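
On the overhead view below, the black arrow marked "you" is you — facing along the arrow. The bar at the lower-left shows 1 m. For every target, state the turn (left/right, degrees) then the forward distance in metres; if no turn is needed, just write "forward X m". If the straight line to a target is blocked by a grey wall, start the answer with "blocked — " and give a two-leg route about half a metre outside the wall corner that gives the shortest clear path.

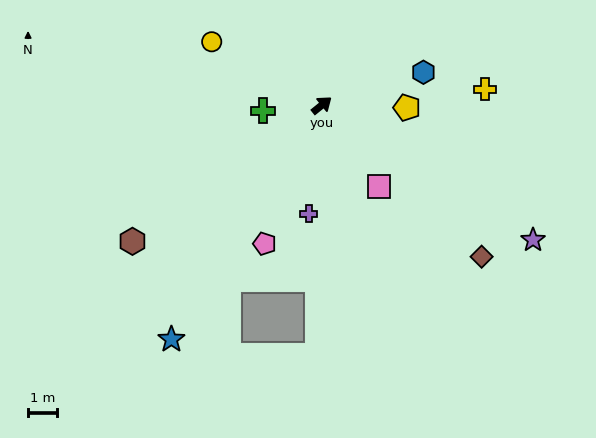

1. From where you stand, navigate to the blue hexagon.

turn right 21°, forward 3.7 m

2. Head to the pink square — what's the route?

turn right 94°, forward 3.4 m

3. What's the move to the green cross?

turn left 146°, forward 2.0 m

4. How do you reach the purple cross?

turn right 136°, forward 3.7 m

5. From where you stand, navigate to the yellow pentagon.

turn right 41°, forward 2.9 m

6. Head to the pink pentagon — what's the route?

turn right 151°, forward 5.1 m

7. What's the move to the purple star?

turn right 71°, forward 8.6 m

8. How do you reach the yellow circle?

turn left 111°, forward 4.4 m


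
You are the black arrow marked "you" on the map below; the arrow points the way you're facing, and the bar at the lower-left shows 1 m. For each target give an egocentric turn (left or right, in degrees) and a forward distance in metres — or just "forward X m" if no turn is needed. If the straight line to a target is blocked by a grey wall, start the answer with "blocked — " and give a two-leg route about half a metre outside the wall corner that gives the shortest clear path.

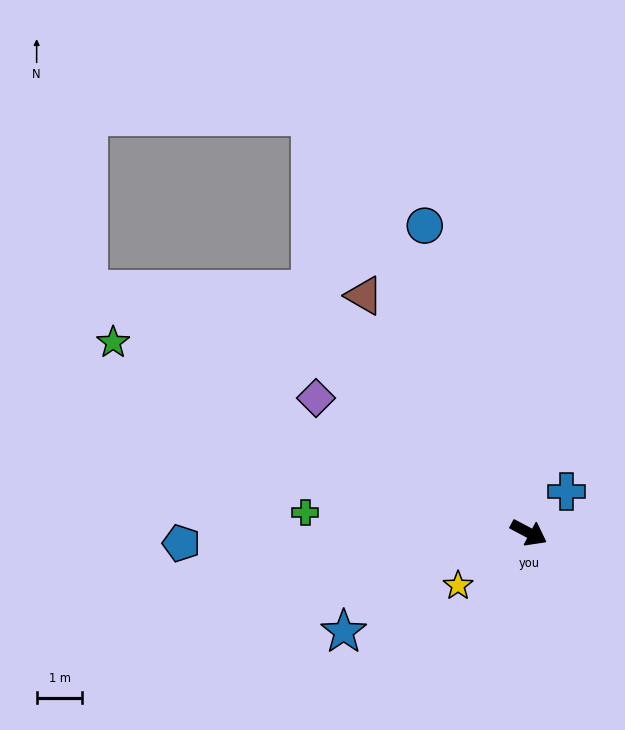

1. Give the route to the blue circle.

turn left 137°, forward 7.1 m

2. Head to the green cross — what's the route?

turn right 157°, forward 4.9 m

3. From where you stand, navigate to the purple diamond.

turn left 176°, forward 5.5 m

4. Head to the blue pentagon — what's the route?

turn right 150°, forward 7.6 m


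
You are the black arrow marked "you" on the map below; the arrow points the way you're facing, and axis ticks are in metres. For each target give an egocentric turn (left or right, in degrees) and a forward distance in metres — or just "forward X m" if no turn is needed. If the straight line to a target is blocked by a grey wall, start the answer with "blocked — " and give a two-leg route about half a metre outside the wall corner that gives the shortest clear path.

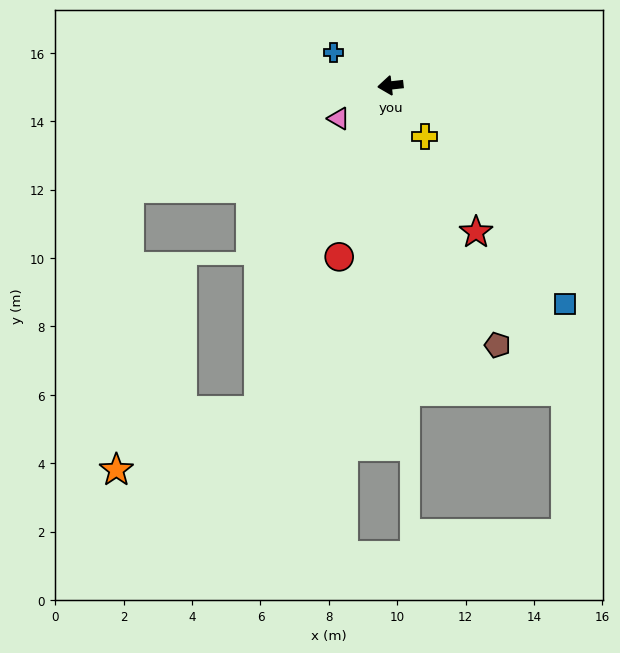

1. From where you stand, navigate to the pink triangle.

turn left 26°, forward 1.8 m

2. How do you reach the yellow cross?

turn left 118°, forward 1.8 m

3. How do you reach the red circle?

turn left 67°, forward 5.2 m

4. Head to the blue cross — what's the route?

turn right 36°, forward 1.9 m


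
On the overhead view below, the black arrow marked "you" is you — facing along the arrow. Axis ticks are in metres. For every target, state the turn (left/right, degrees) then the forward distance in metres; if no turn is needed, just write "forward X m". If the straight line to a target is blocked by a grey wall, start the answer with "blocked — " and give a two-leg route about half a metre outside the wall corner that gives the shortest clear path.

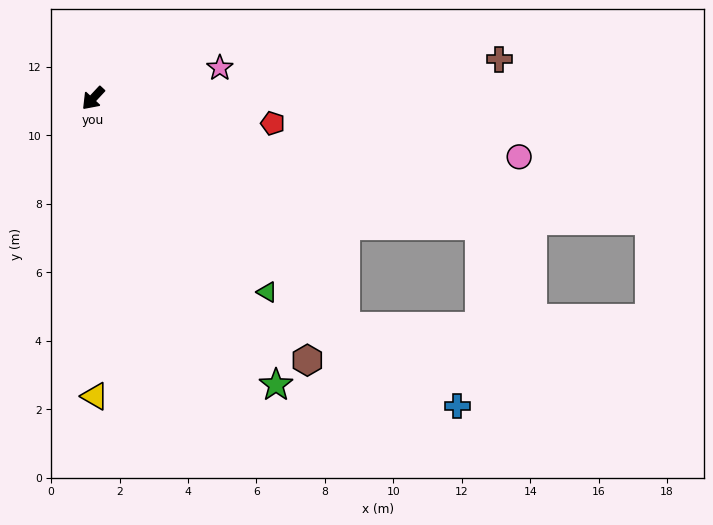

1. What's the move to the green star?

turn left 75°, forward 9.9 m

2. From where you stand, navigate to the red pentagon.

turn left 125°, forward 5.3 m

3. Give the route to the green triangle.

turn left 85°, forward 7.6 m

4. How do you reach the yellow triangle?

turn left 43°, forward 8.7 m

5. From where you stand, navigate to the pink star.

turn left 146°, forward 3.8 m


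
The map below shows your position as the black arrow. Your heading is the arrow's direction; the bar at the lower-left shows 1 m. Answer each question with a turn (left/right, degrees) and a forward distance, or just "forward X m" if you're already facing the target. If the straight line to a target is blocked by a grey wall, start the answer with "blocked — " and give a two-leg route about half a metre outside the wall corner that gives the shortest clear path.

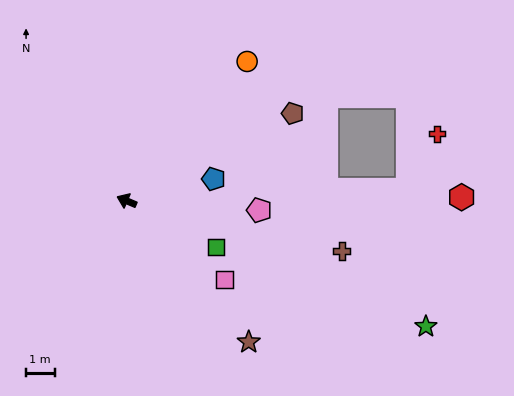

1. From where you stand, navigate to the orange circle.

turn right 108°, forward 6.5 m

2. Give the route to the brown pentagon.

turn right 129°, forward 6.6 m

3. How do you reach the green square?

turn left 176°, forward 3.5 m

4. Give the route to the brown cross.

turn right 170°, forward 7.8 m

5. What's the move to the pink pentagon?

turn right 161°, forward 4.7 m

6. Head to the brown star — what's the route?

turn left 154°, forward 6.6 m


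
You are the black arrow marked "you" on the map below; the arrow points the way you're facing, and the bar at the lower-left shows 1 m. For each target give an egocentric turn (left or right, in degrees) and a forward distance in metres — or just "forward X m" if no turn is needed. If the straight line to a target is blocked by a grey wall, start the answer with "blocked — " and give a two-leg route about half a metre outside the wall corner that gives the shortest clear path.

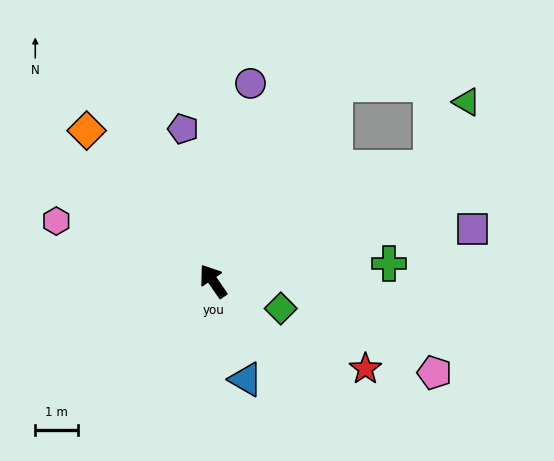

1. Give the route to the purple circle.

turn right 45°, forward 4.7 m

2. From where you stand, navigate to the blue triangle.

turn left 164°, forward 2.4 m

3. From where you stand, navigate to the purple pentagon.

turn right 24°, forward 3.6 m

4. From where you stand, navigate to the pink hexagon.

turn left 34°, forward 3.9 m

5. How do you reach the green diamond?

turn right 147°, forward 1.7 m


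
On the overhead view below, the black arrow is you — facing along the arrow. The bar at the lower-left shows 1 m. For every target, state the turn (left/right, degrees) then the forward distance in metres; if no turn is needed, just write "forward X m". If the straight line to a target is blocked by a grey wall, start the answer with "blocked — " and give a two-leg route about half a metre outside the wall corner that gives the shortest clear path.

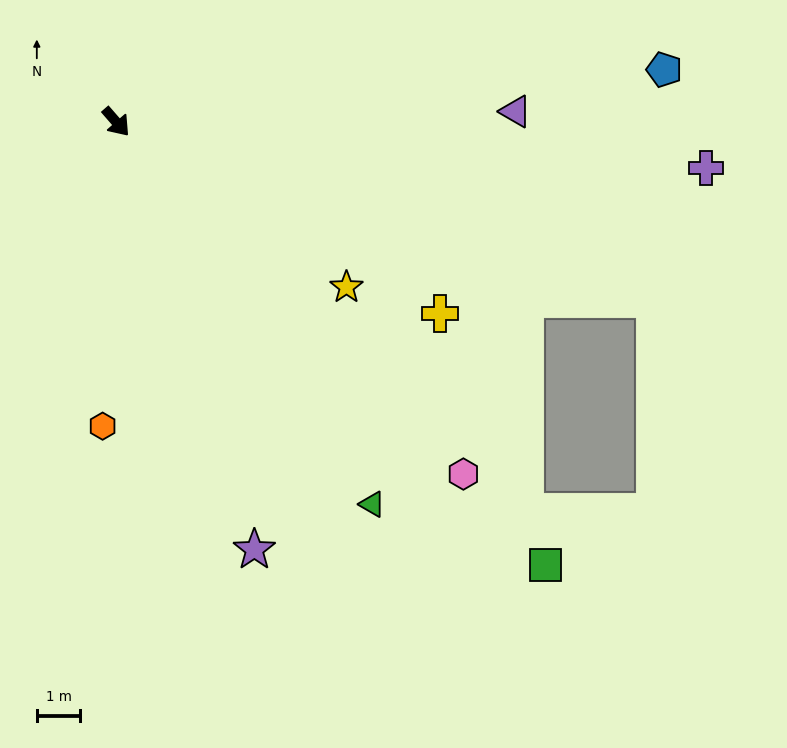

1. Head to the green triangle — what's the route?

turn right 7°, forward 10.6 m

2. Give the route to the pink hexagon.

turn left 4°, forward 11.4 m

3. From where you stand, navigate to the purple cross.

turn left 44°, forward 13.7 m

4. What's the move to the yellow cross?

turn left 18°, forward 8.7 m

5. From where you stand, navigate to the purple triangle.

turn left 50°, forward 9.2 m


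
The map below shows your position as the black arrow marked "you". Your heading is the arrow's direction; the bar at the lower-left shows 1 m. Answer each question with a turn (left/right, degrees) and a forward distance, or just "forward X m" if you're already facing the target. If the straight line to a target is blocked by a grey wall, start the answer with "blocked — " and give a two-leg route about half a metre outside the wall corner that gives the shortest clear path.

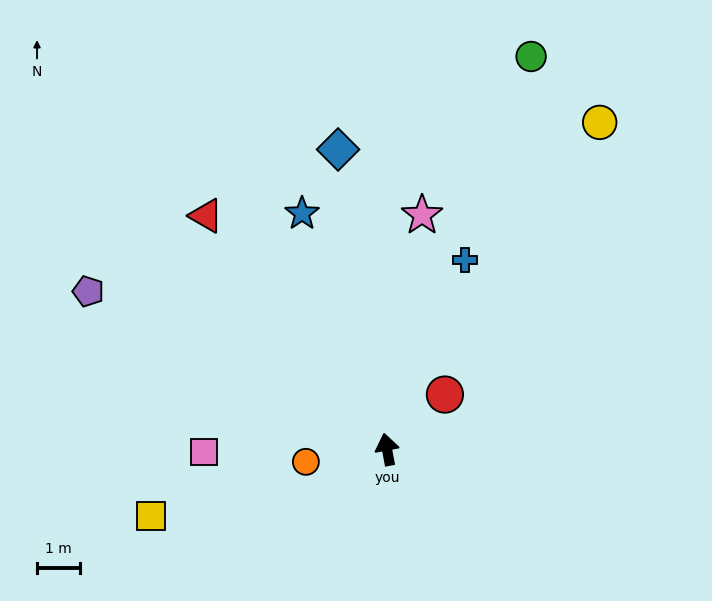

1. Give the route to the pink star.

turn right 19°, forward 5.5 m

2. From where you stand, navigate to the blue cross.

turn right 33°, forward 4.8 m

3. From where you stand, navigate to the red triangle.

turn left 27°, forward 6.8 m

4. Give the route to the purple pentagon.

turn left 52°, forward 7.8 m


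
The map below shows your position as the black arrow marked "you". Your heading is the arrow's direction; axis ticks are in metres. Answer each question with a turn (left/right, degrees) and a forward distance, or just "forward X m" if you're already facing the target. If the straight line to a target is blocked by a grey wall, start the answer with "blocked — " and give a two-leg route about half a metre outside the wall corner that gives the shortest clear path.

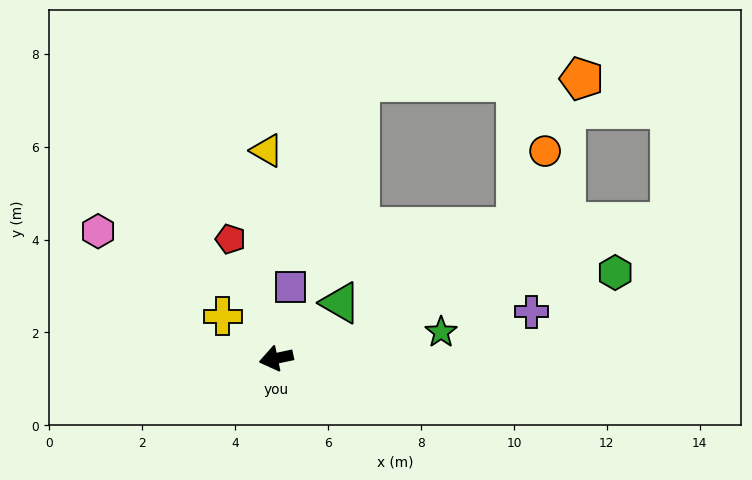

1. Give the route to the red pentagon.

turn right 81°, forward 2.8 m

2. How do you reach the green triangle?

turn right 151°, forward 1.8 m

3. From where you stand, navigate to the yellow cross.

turn right 50°, forward 1.5 m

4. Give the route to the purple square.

turn right 113°, forward 1.6 m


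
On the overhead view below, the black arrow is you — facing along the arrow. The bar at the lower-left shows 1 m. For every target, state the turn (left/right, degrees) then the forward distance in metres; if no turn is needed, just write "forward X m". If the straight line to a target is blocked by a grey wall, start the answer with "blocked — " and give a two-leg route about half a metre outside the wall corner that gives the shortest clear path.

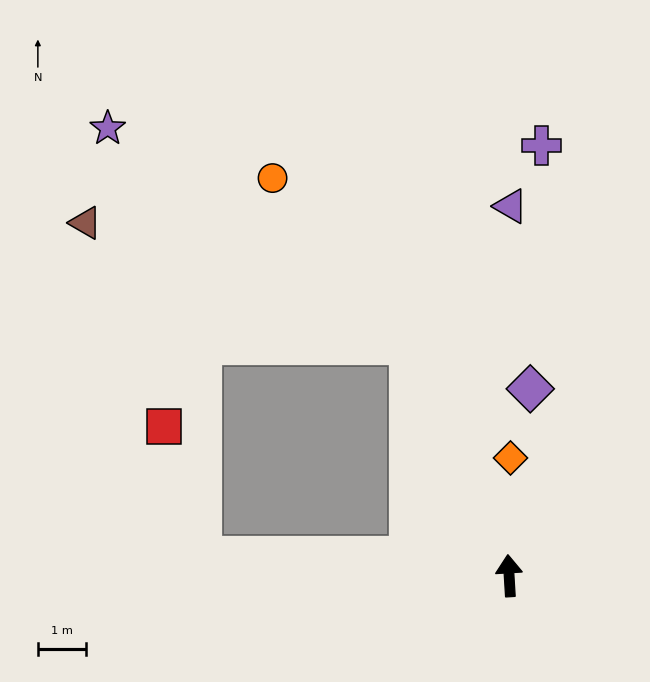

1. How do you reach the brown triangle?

blocked — turn left 20°, forward 5.2 m, then turn left 46°, forward 7.2 m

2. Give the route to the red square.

blocked — turn left 83°, forward 6.4 m, then turn right 71°, forward 2.8 m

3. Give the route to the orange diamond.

turn right 4°, forward 2.5 m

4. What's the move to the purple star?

blocked — turn left 20°, forward 5.2 m, then turn left 31°, forward 7.7 m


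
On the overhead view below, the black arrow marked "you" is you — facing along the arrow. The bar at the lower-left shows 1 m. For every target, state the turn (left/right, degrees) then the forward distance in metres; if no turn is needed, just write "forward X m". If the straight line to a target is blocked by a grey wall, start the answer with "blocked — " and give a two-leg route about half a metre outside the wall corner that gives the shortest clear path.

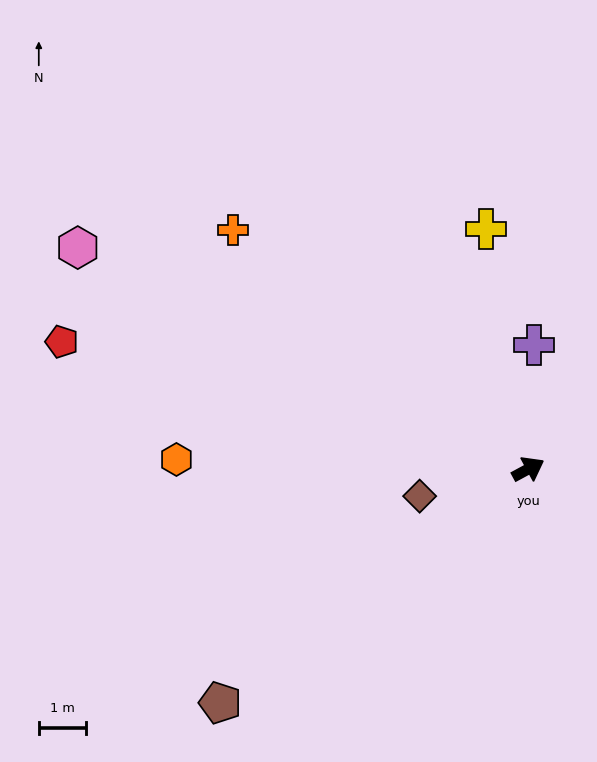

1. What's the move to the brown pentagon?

turn right 171°, forward 8.1 m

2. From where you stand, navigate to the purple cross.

turn left 59°, forward 2.6 m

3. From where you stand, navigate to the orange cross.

turn left 113°, forward 8.0 m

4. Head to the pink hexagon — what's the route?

turn left 125°, forward 10.6 m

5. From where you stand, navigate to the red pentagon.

turn left 136°, forward 10.2 m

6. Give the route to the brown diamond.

turn left 166°, forward 2.4 m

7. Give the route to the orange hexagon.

turn left 150°, forward 7.4 m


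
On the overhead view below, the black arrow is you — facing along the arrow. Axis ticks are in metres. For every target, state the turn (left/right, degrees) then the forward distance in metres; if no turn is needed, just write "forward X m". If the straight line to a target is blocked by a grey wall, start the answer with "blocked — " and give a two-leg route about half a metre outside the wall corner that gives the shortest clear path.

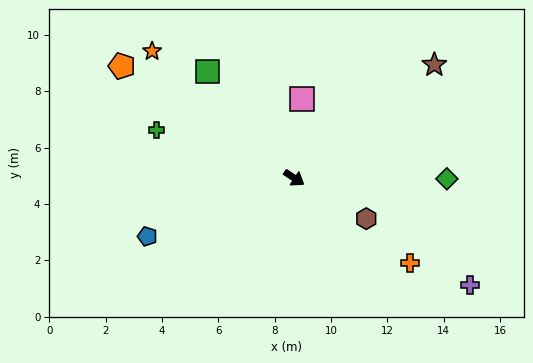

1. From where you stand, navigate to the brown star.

turn left 72°, forward 6.4 m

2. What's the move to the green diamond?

turn left 33°, forward 5.4 m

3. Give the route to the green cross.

turn right 166°, forward 5.2 m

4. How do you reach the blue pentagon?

turn right 125°, forward 5.6 m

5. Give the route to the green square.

turn left 163°, forward 4.9 m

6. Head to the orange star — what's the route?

turn left 172°, forward 6.8 m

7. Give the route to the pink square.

turn left 118°, forward 2.8 m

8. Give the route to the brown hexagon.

turn left 4°, forward 2.9 m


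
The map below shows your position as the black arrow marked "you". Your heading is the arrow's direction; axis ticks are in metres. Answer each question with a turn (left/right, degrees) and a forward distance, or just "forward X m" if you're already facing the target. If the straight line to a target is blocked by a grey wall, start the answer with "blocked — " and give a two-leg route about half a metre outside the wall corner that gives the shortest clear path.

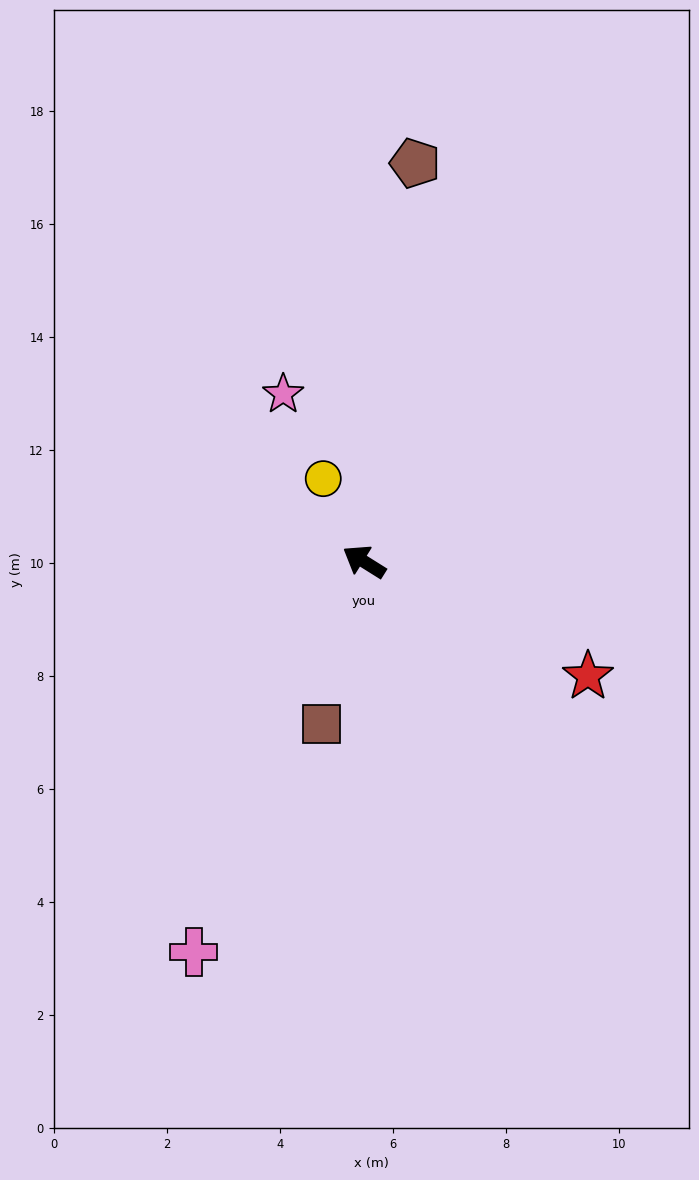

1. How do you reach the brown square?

turn left 107°, forward 3.0 m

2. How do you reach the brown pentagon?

turn right 65°, forward 7.1 m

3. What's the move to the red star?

turn right 175°, forward 4.5 m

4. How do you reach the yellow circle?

turn right 32°, forward 1.6 m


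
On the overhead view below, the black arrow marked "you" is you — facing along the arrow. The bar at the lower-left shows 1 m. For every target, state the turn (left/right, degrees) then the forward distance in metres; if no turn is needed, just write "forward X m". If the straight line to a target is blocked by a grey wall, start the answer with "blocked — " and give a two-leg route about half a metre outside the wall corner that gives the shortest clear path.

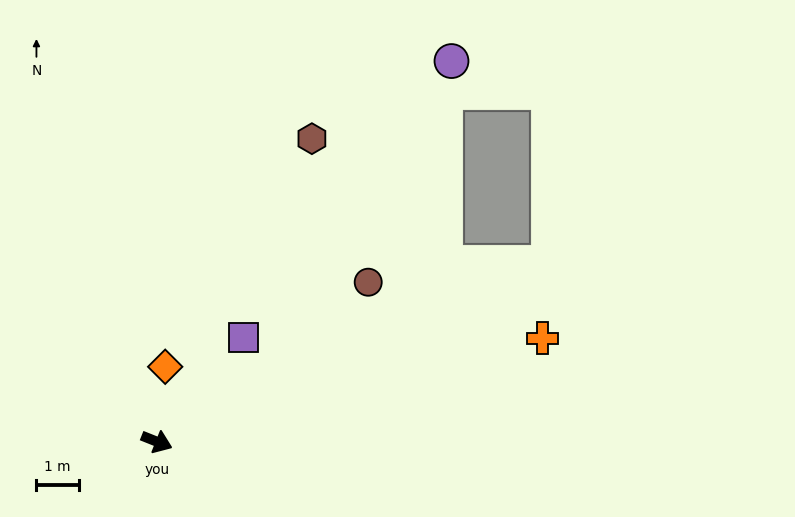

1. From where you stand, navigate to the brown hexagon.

turn left 85°, forward 8.0 m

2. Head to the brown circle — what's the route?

turn left 59°, forward 6.2 m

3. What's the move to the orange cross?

turn left 37°, forward 9.4 m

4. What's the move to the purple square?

turn left 72°, forward 3.2 m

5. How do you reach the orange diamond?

turn left 105°, forward 1.8 m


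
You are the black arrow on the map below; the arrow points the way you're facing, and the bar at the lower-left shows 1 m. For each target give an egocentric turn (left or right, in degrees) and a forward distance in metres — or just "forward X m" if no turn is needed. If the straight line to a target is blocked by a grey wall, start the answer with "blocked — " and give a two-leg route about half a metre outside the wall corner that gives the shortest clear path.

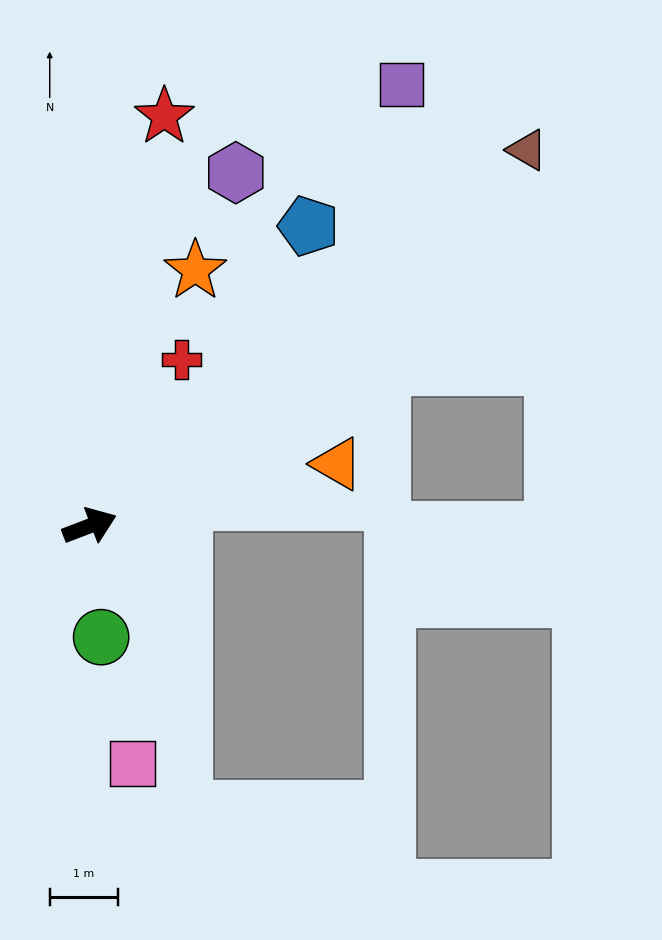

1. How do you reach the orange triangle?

turn right 7°, forward 3.7 m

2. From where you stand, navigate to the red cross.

turn left 40°, forward 2.8 m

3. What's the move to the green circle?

turn right 105°, forward 1.6 m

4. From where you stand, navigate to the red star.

turn left 59°, forward 6.1 m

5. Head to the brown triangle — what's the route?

turn left 20°, forward 8.5 m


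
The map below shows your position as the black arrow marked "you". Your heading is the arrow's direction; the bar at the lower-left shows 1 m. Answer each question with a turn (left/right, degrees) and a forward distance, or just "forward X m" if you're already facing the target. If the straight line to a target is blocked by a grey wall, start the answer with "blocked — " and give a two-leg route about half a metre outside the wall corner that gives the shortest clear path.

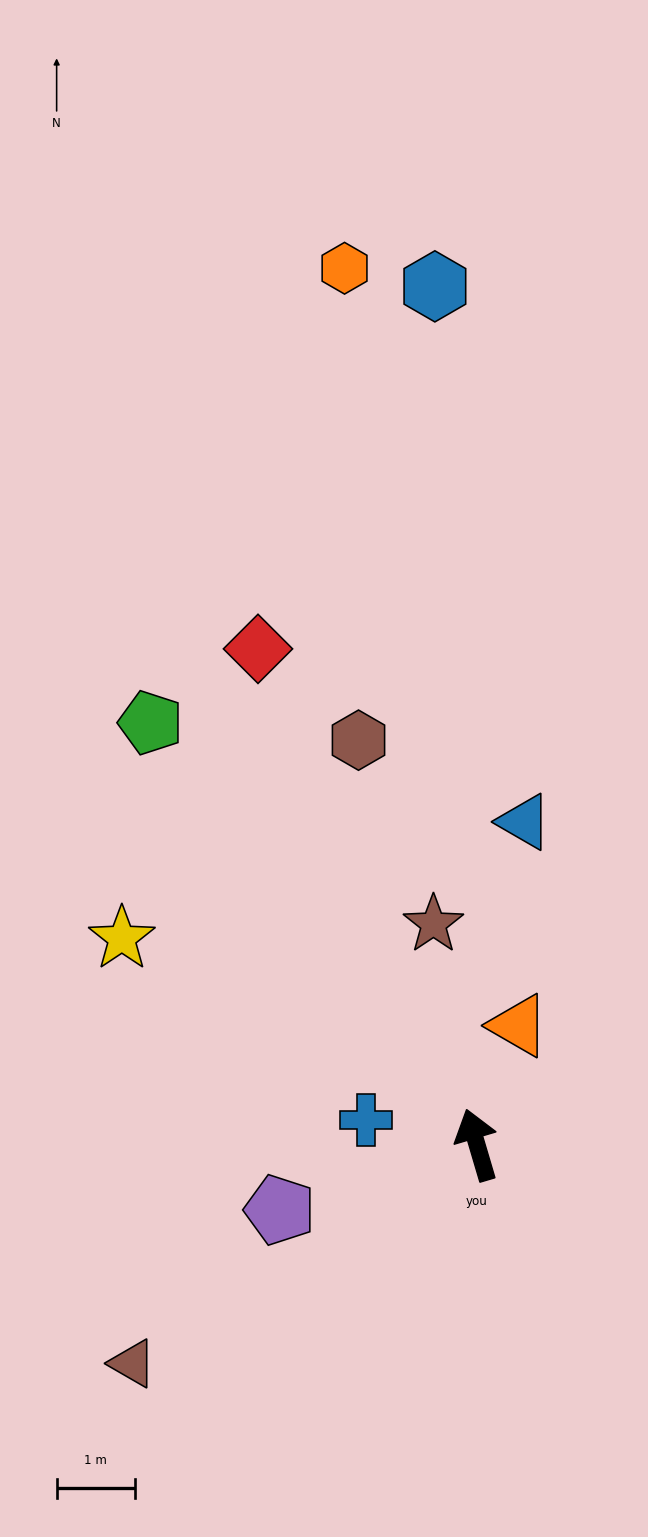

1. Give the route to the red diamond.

turn left 7°, forward 6.9 m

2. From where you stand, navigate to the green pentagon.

turn left 21°, forward 6.8 m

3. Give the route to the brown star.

turn right 5°, forward 2.9 m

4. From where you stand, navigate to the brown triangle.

turn left 106°, forward 5.2 m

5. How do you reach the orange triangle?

turn right 36°, forward 1.6 m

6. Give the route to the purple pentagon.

turn left 92°, forward 2.6 m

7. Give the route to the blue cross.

turn left 61°, forward 1.4 m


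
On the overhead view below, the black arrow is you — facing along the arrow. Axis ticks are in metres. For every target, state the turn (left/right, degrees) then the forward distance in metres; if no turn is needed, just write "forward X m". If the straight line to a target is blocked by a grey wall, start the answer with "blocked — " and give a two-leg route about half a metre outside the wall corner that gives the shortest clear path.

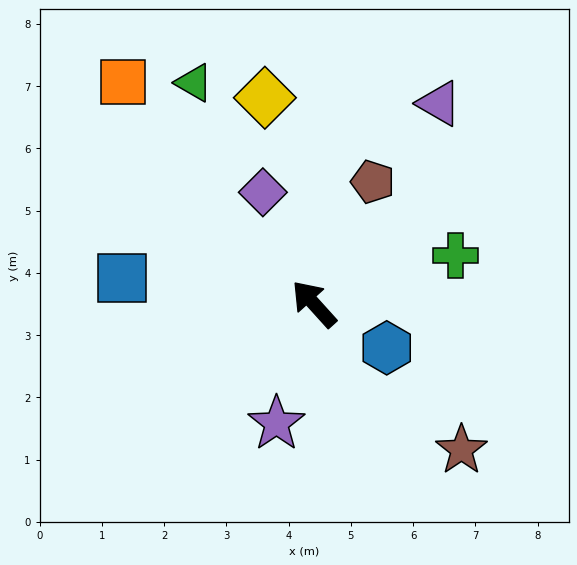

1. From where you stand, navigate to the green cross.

turn right 113°, forward 2.4 m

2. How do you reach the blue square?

turn left 40°, forward 3.1 m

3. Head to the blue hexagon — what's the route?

turn right 163°, forward 1.4 m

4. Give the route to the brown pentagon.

turn right 68°, forward 2.2 m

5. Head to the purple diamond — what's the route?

turn right 17°, forward 2.0 m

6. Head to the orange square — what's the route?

forward 4.7 m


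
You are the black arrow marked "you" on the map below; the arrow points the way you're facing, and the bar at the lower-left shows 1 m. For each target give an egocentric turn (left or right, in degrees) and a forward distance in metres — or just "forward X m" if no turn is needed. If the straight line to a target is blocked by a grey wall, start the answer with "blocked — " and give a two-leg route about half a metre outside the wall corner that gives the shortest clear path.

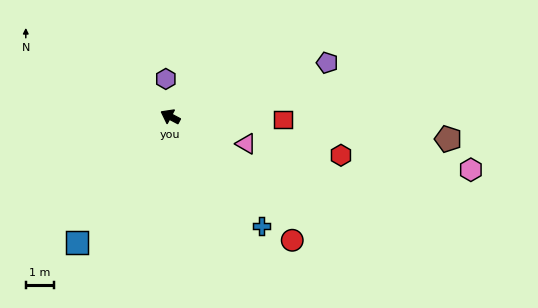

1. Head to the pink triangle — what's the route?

turn right 172°, forward 2.9 m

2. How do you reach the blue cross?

turn left 158°, forward 5.1 m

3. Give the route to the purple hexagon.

turn right 55°, forward 1.3 m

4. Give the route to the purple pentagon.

turn right 133°, forward 5.9 m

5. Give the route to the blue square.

turn left 81°, forward 5.6 m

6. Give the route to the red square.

turn right 154°, forward 4.0 m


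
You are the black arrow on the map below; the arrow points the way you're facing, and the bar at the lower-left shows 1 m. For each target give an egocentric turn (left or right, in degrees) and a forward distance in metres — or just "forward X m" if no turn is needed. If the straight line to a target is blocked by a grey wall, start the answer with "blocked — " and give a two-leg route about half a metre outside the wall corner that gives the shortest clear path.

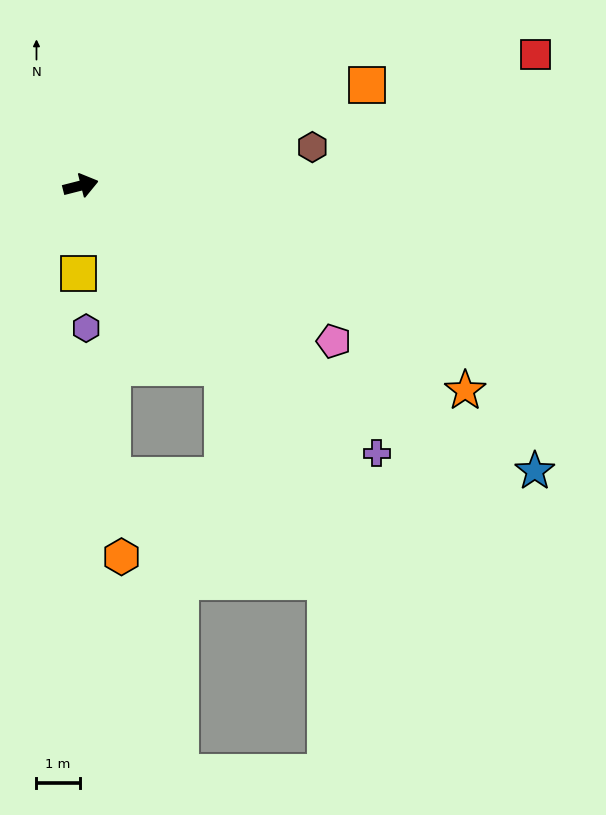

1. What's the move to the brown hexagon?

turn right 5°, forward 5.4 m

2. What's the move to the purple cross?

turn right 56°, forward 9.2 m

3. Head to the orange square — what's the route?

turn left 5°, forward 7.0 m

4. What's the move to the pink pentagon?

turn right 46°, forward 6.8 m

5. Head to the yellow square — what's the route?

turn right 106°, forward 2.0 m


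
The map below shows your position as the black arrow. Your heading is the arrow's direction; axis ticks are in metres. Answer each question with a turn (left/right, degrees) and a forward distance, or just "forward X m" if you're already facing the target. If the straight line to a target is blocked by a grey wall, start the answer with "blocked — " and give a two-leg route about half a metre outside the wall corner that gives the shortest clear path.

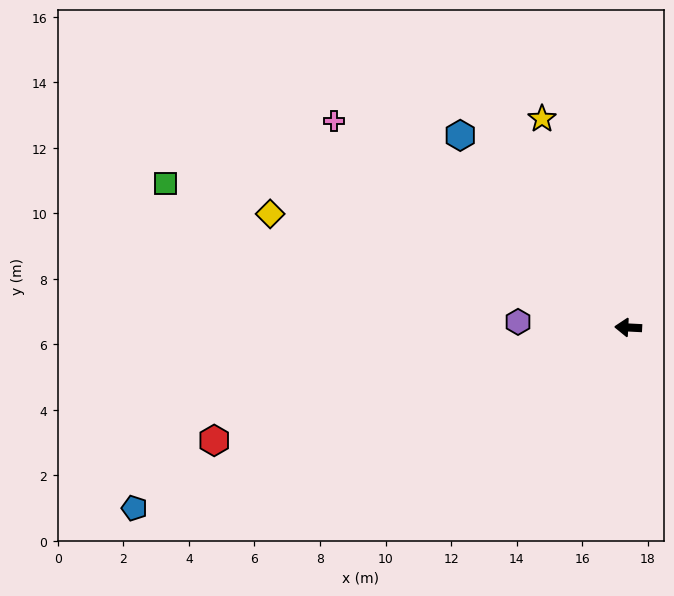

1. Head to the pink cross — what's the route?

turn right 32°, forward 11.0 m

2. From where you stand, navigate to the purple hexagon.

forward 3.4 m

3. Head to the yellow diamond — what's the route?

turn right 15°, forward 11.5 m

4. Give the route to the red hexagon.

turn left 18°, forward 13.1 m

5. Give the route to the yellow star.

turn right 65°, forward 6.9 m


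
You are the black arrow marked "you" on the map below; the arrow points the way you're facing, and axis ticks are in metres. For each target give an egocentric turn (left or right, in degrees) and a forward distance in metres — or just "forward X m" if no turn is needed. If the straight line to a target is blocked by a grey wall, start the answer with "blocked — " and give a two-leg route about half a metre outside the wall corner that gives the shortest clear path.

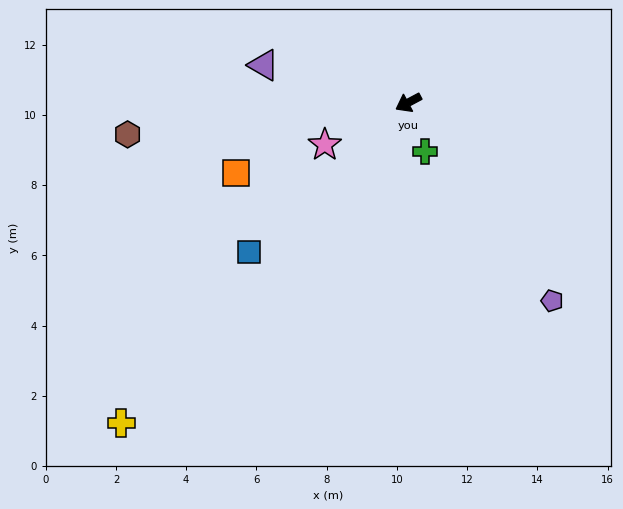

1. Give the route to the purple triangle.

turn right 43°, forward 4.3 m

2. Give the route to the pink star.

forward 2.7 m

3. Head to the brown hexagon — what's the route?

turn right 22°, forward 8.0 m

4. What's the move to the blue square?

turn left 15°, forward 6.2 m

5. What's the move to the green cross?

turn left 81°, forward 1.5 m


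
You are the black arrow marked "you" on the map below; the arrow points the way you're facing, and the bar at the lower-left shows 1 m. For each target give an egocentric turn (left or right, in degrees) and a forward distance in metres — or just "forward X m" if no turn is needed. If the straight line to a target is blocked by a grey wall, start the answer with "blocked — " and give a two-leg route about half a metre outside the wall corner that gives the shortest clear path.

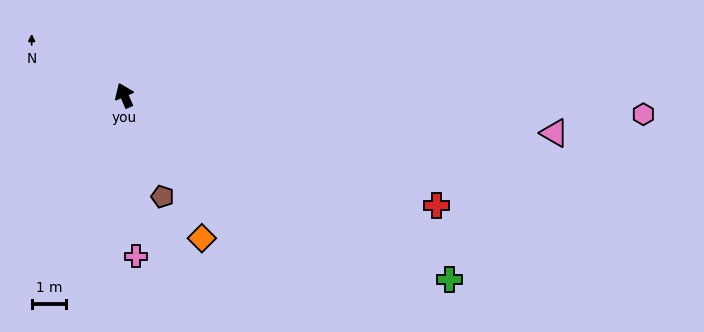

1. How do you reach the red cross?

turn right 133°, forward 9.6 m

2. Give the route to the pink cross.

turn left 161°, forward 4.7 m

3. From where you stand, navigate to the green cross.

turn right 143°, forward 10.8 m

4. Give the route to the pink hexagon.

turn right 115°, forward 15.0 m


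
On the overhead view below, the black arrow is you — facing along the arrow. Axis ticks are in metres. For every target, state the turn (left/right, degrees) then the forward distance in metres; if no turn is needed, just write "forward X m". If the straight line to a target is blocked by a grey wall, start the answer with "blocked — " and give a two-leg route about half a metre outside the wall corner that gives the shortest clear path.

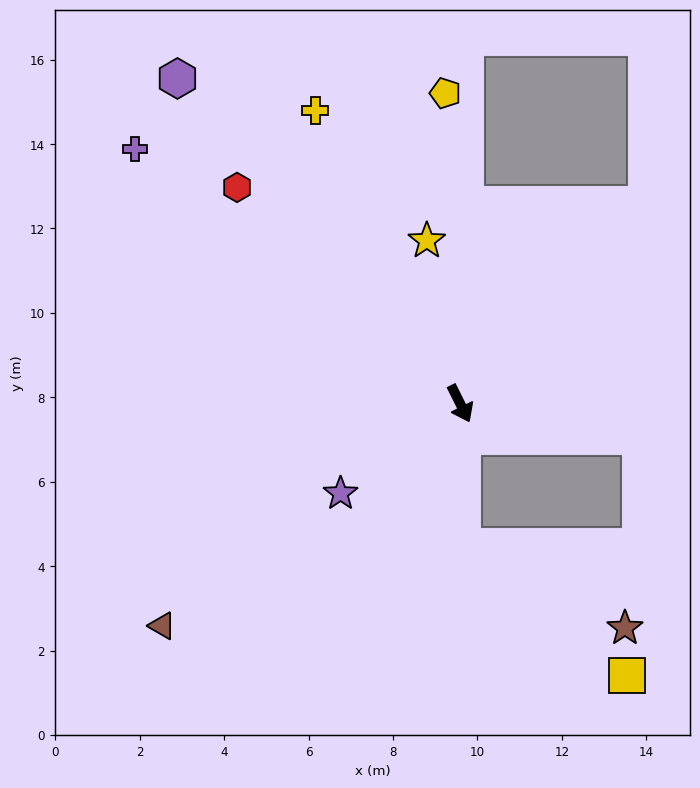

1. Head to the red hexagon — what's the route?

turn right 161°, forward 7.4 m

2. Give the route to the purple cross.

turn right 155°, forward 9.8 m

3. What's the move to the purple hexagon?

turn right 165°, forward 10.2 m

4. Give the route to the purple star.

turn right 80°, forward 3.5 m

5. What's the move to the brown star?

blocked — turn right 25°, forward 3.4 m, then turn left 62°, forward 4.3 m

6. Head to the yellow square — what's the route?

blocked — turn right 25°, forward 3.4 m, then turn left 50°, forward 4.9 m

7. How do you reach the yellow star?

turn left 165°, forward 3.9 m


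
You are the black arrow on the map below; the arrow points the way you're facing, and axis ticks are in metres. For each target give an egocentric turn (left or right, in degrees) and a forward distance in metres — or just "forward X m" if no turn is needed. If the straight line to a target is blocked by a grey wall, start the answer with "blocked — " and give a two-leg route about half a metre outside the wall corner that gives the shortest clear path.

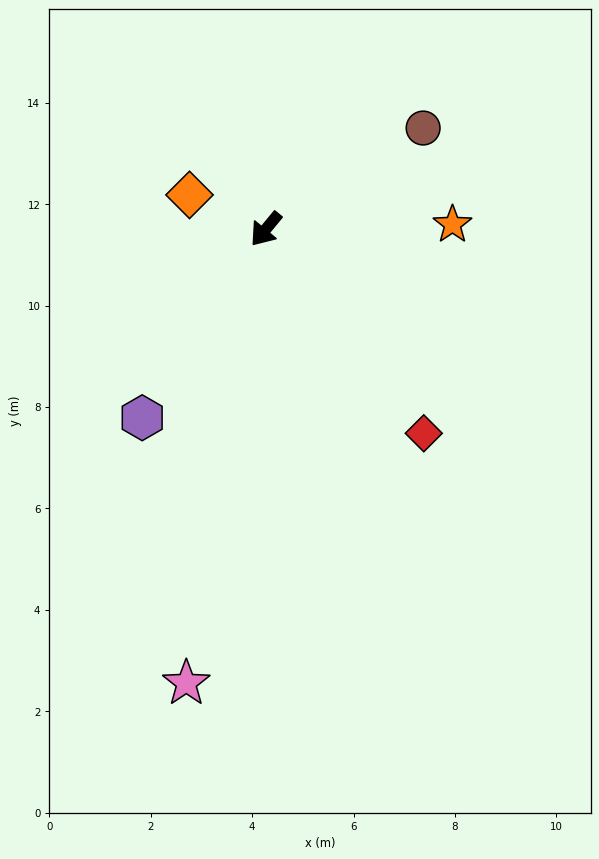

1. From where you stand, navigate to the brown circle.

turn left 162°, forward 3.7 m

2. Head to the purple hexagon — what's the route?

turn left 6°, forward 4.4 m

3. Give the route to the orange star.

turn left 131°, forward 3.7 m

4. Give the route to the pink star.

turn left 30°, forward 9.1 m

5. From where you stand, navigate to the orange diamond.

turn right 75°, forward 1.7 m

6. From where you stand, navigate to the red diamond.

turn left 77°, forward 5.1 m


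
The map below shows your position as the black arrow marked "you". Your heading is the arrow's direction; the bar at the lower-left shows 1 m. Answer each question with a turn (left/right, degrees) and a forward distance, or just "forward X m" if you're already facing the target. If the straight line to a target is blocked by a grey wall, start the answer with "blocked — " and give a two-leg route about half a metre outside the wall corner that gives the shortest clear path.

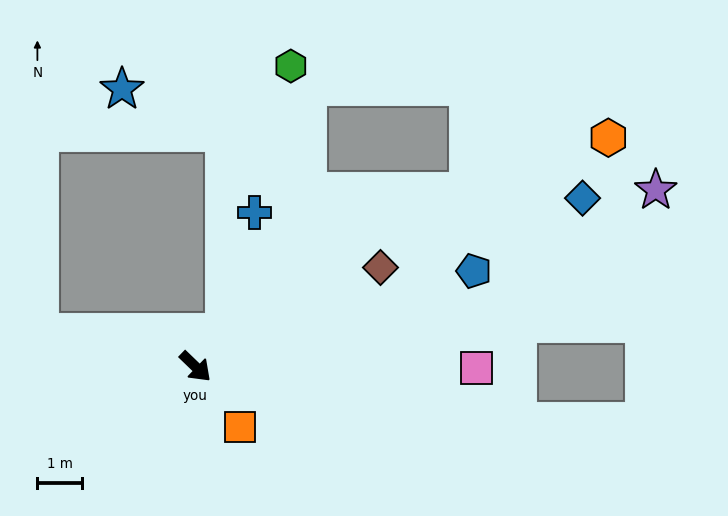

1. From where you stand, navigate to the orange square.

turn right 9°, forward 1.7 m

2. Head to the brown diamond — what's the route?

turn left 72°, forward 4.7 m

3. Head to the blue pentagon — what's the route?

turn left 63°, forward 6.6 m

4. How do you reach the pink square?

turn left 44°, forward 6.3 m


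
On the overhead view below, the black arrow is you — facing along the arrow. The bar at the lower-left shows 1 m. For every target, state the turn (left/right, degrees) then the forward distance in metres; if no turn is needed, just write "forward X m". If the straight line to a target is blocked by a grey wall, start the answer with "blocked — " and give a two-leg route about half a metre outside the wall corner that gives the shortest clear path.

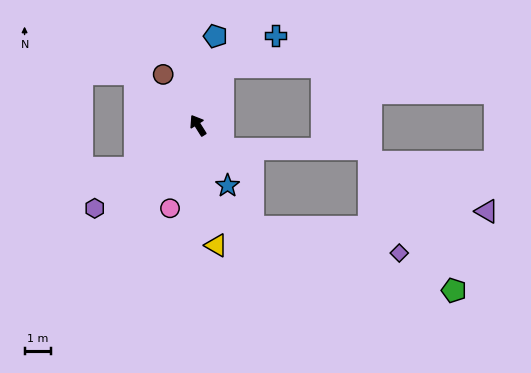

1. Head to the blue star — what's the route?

turn left 174°, forward 2.6 m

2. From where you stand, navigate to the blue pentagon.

turn right 43°, forward 3.5 m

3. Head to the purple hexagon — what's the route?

turn left 97°, forward 5.1 m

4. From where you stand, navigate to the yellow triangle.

turn left 157°, forward 4.7 m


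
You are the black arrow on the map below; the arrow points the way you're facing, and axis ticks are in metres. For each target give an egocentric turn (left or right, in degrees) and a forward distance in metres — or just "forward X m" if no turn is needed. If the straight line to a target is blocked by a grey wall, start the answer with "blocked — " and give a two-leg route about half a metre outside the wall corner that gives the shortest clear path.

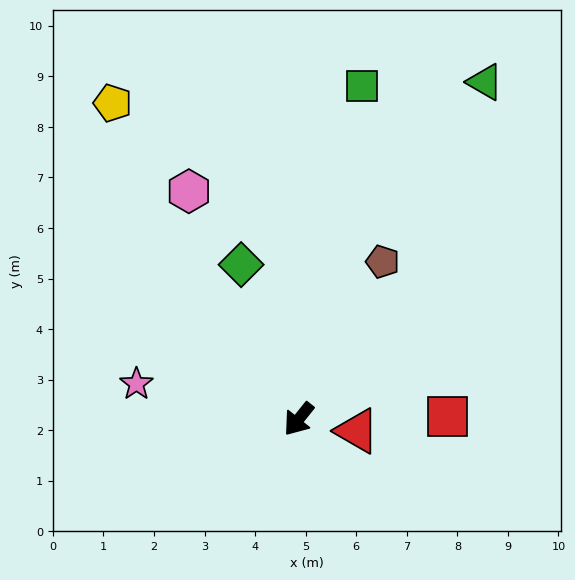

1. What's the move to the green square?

turn right 152°, forward 6.7 m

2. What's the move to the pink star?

turn right 64°, forward 3.3 m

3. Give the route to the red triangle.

turn left 117°, forward 1.2 m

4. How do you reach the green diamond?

turn right 121°, forward 3.3 m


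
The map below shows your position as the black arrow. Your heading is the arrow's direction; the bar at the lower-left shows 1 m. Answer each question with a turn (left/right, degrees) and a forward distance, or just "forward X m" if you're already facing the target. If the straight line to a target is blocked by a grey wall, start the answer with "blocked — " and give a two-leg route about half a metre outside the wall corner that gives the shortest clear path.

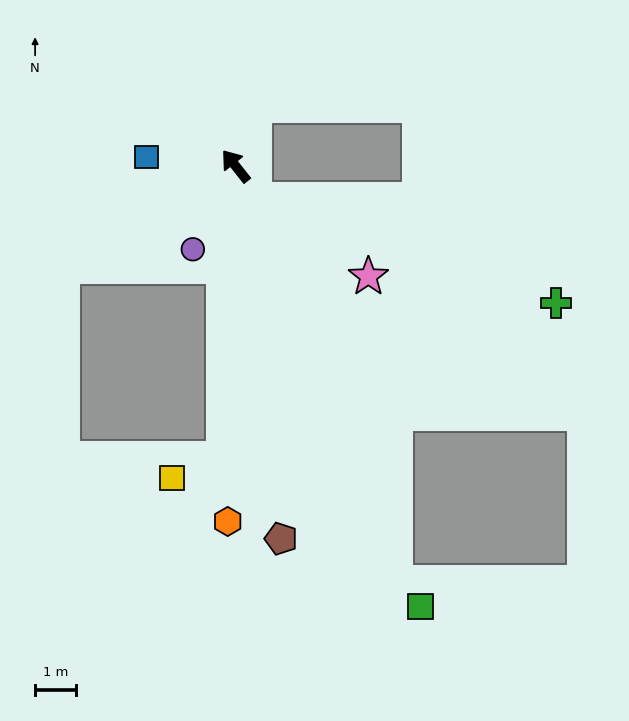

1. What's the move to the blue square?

turn left 46°, forward 2.2 m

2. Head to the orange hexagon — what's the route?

turn left 140°, forward 8.7 m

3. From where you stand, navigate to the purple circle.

turn left 114°, forward 2.3 m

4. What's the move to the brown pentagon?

turn left 149°, forward 9.1 m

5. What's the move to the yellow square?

blocked — turn left 139°, forward 7.1 m, then turn right 67°, forward 1.3 m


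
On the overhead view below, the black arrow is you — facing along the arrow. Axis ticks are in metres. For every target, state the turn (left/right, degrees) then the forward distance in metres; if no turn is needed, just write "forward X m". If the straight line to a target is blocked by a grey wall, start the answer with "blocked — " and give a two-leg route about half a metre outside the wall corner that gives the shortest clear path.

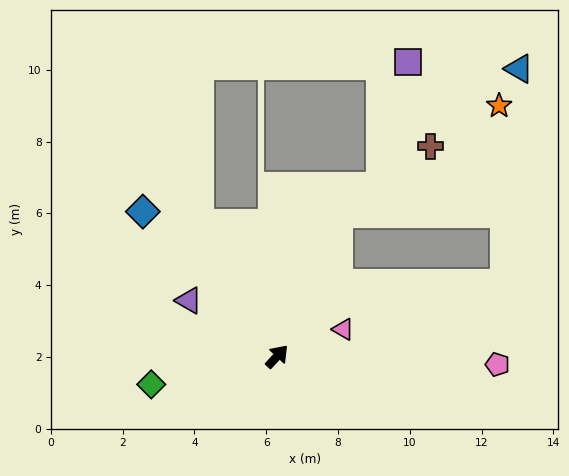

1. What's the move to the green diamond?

turn left 145°, forward 3.6 m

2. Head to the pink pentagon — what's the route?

turn right 49°, forward 6.1 m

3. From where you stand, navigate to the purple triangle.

turn left 100°, forward 2.9 m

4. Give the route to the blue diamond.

turn left 86°, forward 5.5 m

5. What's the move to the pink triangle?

turn right 25°, forward 2.0 m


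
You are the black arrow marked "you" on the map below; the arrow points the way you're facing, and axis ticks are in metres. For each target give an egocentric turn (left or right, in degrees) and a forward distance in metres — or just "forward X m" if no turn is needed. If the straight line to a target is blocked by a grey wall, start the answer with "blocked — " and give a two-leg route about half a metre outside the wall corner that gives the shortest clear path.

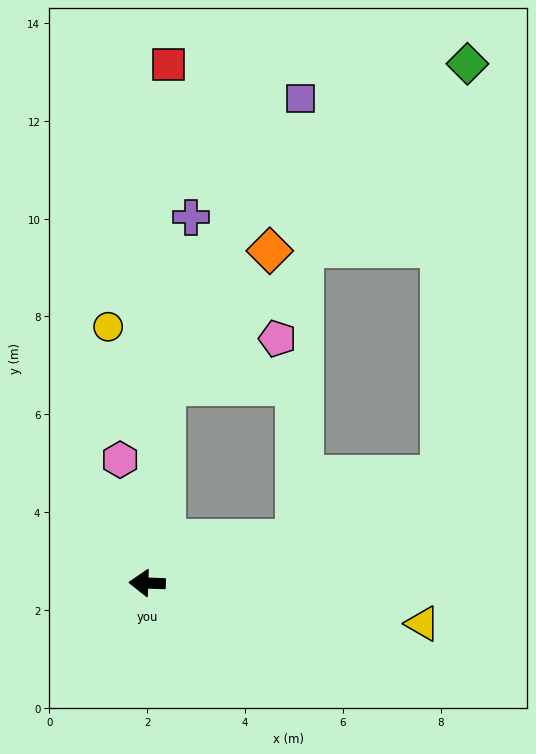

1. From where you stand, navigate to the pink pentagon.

blocked — turn right 93°, forward 4.1 m, then turn right 63°, forward 2.5 m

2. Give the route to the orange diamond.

blocked — turn right 93°, forward 4.1 m, then turn right 33°, forward 3.5 m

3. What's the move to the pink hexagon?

turn right 76°, forward 2.6 m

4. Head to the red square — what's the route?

turn right 90°, forward 10.6 m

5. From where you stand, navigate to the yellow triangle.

turn left 174°, forward 5.7 m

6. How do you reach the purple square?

blocked — turn right 93°, forward 4.1 m, then turn right 20°, forward 6.5 m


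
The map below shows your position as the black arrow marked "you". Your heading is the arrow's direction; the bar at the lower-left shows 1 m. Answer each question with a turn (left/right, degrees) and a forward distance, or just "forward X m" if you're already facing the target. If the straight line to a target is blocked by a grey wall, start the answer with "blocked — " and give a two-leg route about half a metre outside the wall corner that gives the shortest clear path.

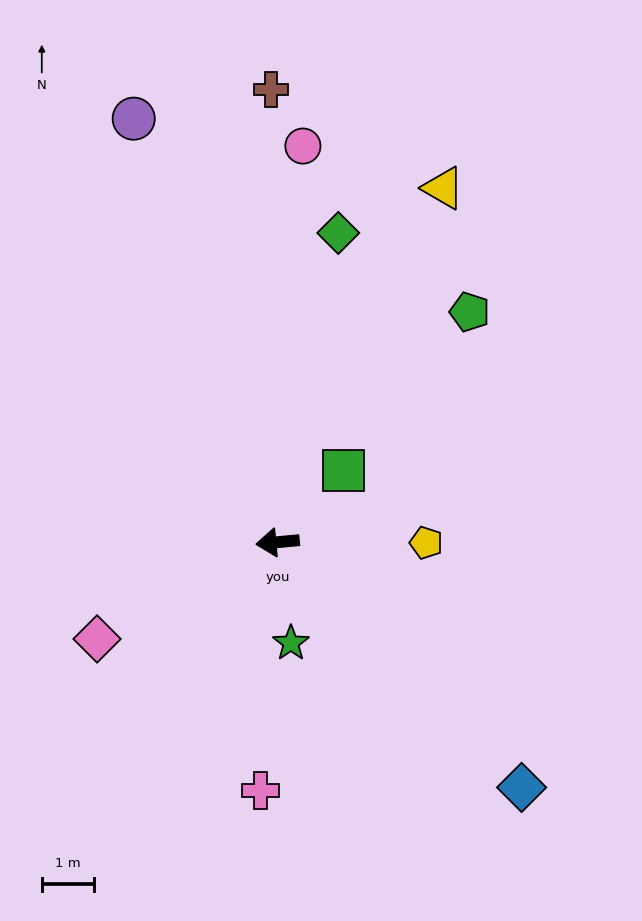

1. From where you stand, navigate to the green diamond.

turn right 107°, forward 6.1 m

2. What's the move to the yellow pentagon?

turn left 174°, forward 2.9 m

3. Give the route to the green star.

turn left 92°, forward 2.0 m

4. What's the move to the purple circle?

turn right 77°, forward 8.6 m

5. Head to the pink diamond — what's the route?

turn left 23°, forward 3.9 m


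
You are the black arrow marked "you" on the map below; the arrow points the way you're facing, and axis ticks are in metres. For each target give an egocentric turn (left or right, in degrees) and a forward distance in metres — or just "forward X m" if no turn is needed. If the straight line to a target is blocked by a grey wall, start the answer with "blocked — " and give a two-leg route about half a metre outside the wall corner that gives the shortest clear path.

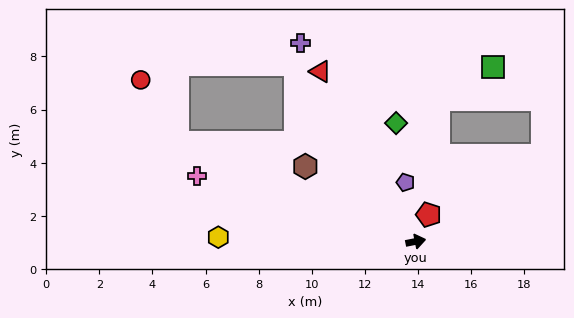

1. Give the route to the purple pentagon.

turn left 89°, forward 2.3 m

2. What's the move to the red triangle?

turn left 108°, forward 7.3 m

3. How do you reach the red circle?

blocked — turn left 146°, forward 9.7 m, then turn right 36°, forward 2.7 m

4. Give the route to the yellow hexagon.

turn left 168°, forward 7.4 m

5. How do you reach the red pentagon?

turn left 53°, forward 1.1 m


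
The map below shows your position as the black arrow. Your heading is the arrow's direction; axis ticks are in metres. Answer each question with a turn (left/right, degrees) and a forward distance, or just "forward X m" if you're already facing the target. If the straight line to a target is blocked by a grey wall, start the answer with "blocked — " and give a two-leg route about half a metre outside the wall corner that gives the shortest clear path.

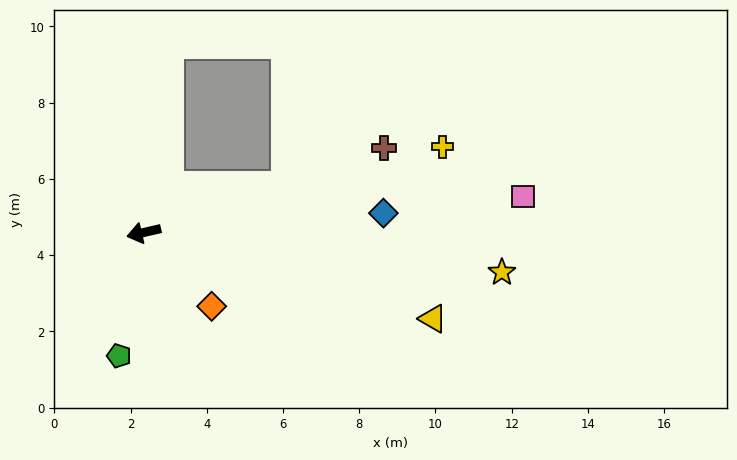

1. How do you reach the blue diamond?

turn left 172°, forward 6.3 m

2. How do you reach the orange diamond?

turn left 120°, forward 2.6 m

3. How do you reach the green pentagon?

turn left 66°, forward 3.3 m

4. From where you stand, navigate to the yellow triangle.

turn left 150°, forward 7.9 m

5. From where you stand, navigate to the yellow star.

turn left 161°, forward 9.5 m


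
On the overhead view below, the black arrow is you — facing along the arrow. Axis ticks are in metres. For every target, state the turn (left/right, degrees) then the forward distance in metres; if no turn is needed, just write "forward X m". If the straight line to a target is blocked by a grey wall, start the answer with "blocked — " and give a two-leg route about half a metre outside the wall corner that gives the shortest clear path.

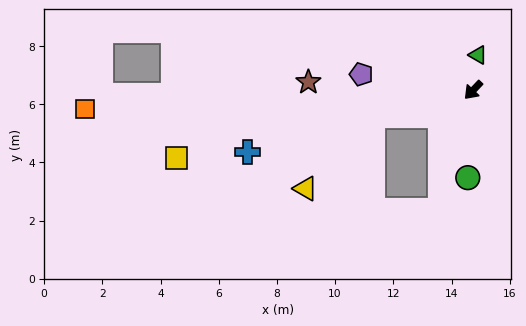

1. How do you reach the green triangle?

turn right 144°, forward 1.2 m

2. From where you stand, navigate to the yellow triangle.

blocked — turn right 32°, forward 3.6 m, then turn left 32°, forward 3.4 m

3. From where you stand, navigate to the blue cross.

turn right 31°, forward 8.0 m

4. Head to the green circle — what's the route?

turn left 40°, forward 3.0 m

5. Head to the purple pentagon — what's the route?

turn right 55°, forward 3.9 m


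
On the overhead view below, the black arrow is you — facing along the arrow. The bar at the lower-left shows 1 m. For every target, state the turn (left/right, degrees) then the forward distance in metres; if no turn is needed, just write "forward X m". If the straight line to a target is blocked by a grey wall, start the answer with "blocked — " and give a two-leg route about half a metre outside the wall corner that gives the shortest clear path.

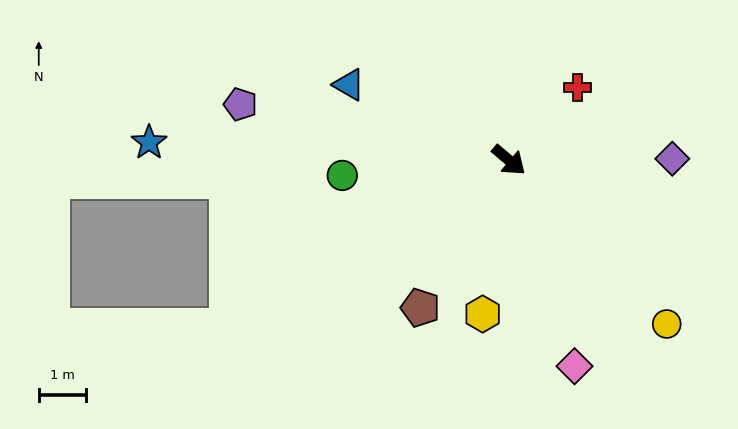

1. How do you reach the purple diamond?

turn left 41°, forward 3.4 m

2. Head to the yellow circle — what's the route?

turn right 6°, forward 4.8 m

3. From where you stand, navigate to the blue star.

turn right 143°, forward 7.6 m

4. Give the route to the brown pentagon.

turn right 81°, forward 3.6 m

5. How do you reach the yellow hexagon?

turn right 59°, forward 3.3 m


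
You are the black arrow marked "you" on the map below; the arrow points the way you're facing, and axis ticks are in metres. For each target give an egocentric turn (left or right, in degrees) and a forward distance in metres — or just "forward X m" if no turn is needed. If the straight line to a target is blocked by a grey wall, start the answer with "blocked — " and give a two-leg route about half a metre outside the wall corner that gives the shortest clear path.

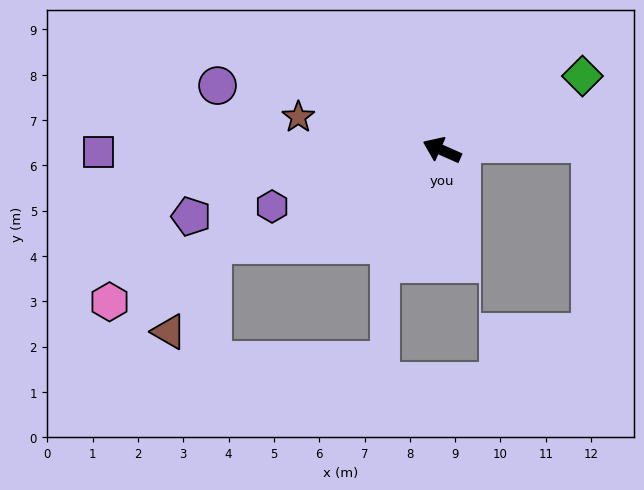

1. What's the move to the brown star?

turn left 11°, forward 3.3 m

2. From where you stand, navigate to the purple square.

turn left 24°, forward 7.6 m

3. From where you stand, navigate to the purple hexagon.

turn left 42°, forward 3.9 m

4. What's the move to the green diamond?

turn right 128°, forward 3.5 m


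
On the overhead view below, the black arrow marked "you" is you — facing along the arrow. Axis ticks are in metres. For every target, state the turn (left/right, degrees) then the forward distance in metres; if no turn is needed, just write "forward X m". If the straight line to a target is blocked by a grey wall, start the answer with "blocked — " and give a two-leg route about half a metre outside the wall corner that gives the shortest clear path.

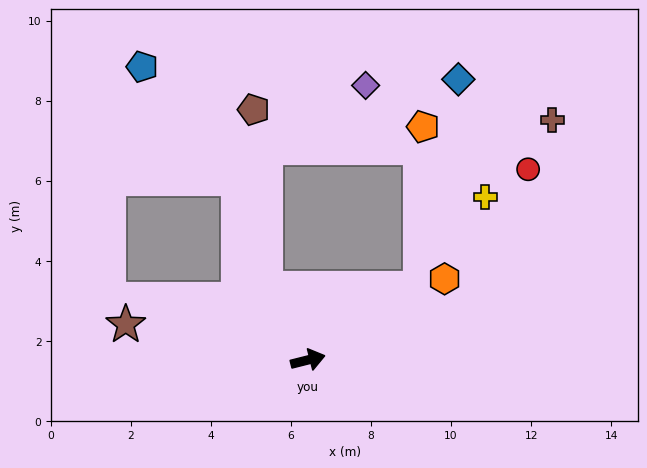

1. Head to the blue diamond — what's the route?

blocked — turn left 19°, forward 3.3 m, then turn left 46°, forward 5.3 m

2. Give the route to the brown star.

turn left 155°, forward 4.6 m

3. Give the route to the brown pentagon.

blocked — turn left 106°, forward 2.1 m, then turn right 26°, forward 4.5 m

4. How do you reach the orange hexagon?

turn left 17°, forward 4.0 m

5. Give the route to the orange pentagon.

blocked — turn left 19°, forward 3.3 m, then turn left 56°, forward 4.0 m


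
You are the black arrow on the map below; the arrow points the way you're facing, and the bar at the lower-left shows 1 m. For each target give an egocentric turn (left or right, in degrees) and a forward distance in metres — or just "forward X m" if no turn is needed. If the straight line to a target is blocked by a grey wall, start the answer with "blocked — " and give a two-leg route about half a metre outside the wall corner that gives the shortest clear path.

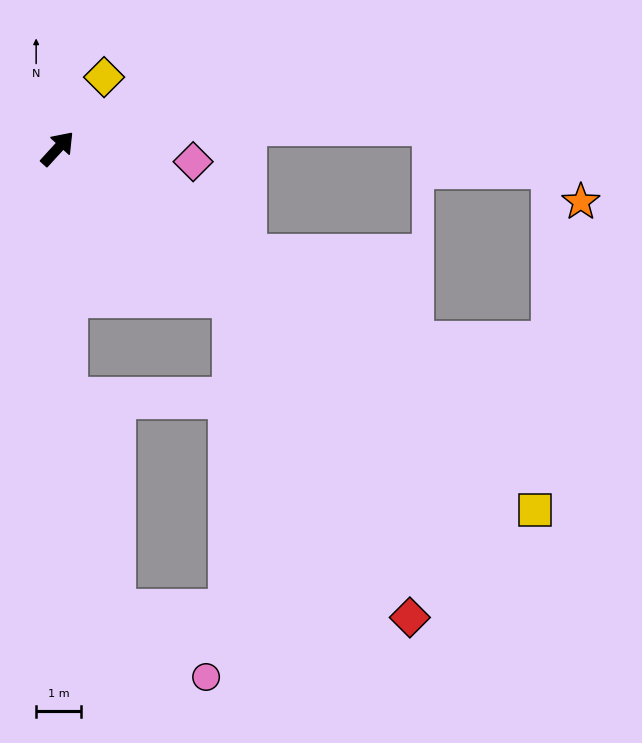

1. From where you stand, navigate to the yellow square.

turn right 85°, forward 13.2 m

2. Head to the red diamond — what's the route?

blocked — turn right 88°, forward 5.1 m, then turn right 20°, forward 8.1 m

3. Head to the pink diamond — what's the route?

turn right 53°, forward 3.0 m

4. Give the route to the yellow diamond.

turn left 9°, forward 1.9 m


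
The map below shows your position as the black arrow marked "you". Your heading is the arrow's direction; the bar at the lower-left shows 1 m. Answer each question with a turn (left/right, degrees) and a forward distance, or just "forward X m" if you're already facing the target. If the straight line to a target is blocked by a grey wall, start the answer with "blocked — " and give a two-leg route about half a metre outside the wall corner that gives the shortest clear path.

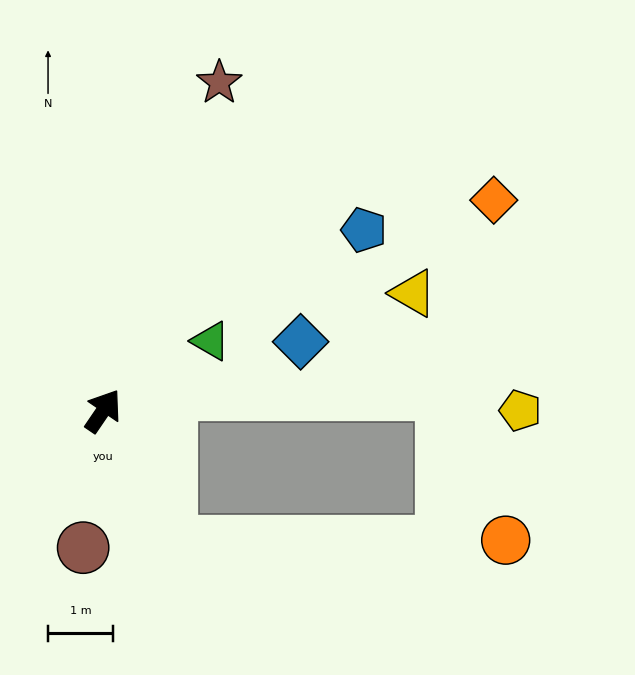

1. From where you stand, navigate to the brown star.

turn left 15°, forward 5.3 m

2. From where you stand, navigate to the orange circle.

blocked — turn right 119°, forward 2.3 m, then turn left 64°, forward 5.2 m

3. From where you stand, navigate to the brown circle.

turn right 154°, forward 2.1 m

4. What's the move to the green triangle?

turn right 23°, forward 2.0 m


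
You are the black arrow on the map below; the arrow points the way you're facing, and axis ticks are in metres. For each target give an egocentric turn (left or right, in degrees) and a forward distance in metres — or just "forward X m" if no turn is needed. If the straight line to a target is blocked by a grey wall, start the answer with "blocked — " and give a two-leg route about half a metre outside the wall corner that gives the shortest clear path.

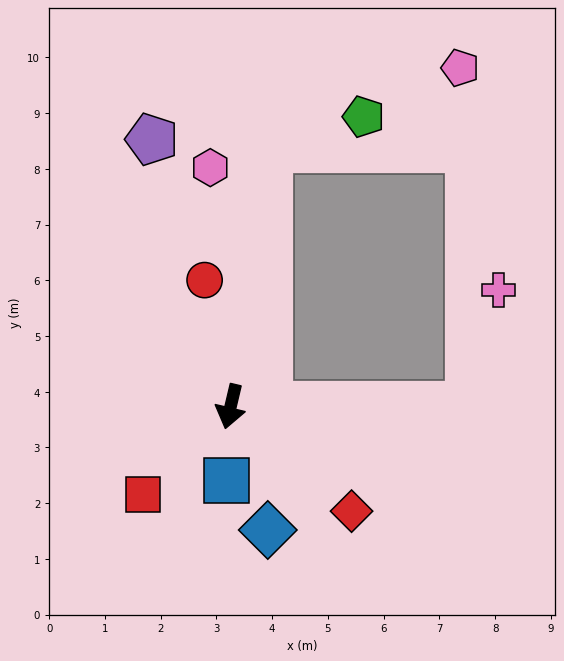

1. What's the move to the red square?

turn right 32°, forward 2.2 m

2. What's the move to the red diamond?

turn left 62°, forward 2.9 m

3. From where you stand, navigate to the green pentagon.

blocked — turn right 175°, forward 4.7 m, then turn right 63°, forward 1.8 m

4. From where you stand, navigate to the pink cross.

blocked — turn left 104°, forward 4.3 m, then turn left 75°, forward 2.1 m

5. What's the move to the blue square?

turn left 10°, forward 1.3 m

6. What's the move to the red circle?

turn right 155°, forward 2.3 m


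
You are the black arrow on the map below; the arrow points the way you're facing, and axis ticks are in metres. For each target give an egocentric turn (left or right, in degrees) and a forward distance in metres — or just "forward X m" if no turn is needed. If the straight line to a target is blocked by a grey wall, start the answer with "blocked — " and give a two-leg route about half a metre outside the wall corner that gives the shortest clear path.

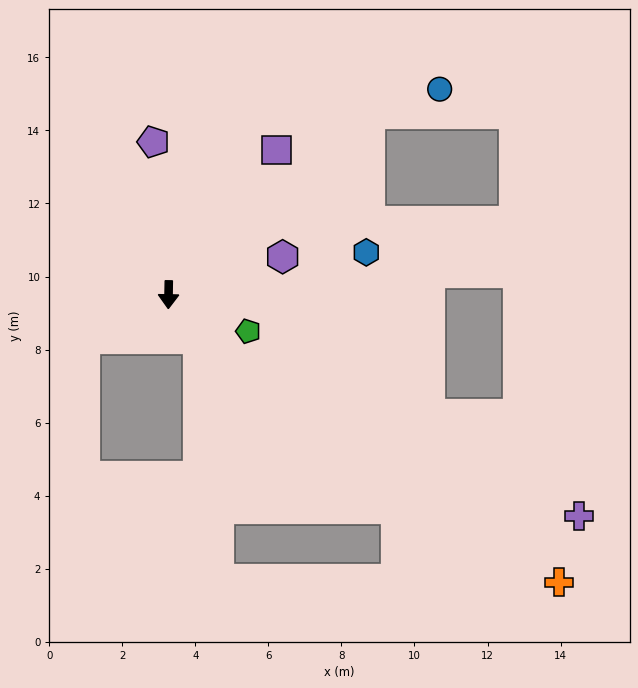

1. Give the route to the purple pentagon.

turn right 173°, forward 4.2 m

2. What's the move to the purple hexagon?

turn left 109°, forward 3.3 m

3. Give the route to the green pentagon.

turn left 66°, forward 2.4 m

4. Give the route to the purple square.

turn left 144°, forward 4.9 m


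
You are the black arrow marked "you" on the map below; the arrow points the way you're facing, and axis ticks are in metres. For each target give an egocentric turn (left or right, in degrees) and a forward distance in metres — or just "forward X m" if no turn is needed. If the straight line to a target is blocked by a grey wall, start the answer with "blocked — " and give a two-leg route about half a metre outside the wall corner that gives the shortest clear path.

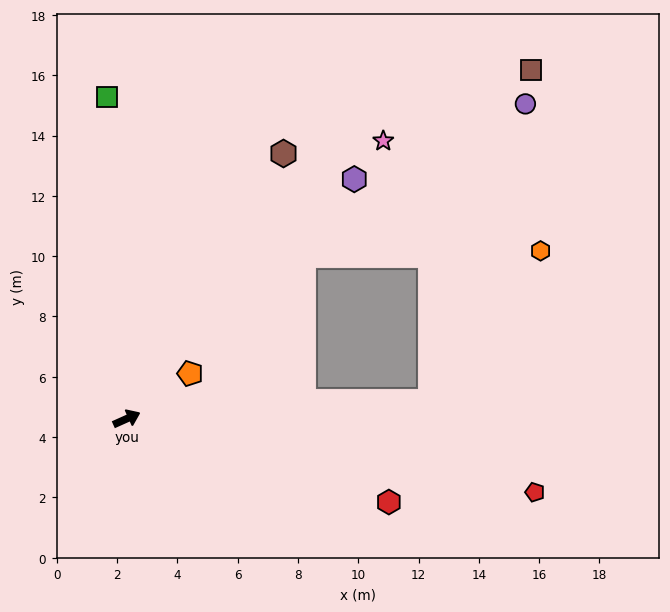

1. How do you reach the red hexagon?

turn right 42°, forward 9.1 m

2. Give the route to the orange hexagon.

blocked — turn right 21°, forward 10.1 m, then turn left 51°, forward 6.2 m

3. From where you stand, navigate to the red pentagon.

turn right 34°, forward 13.8 m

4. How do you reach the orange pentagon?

turn left 11°, forward 2.6 m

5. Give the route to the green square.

turn left 69°, forward 10.7 m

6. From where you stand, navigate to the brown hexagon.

turn left 35°, forward 10.2 m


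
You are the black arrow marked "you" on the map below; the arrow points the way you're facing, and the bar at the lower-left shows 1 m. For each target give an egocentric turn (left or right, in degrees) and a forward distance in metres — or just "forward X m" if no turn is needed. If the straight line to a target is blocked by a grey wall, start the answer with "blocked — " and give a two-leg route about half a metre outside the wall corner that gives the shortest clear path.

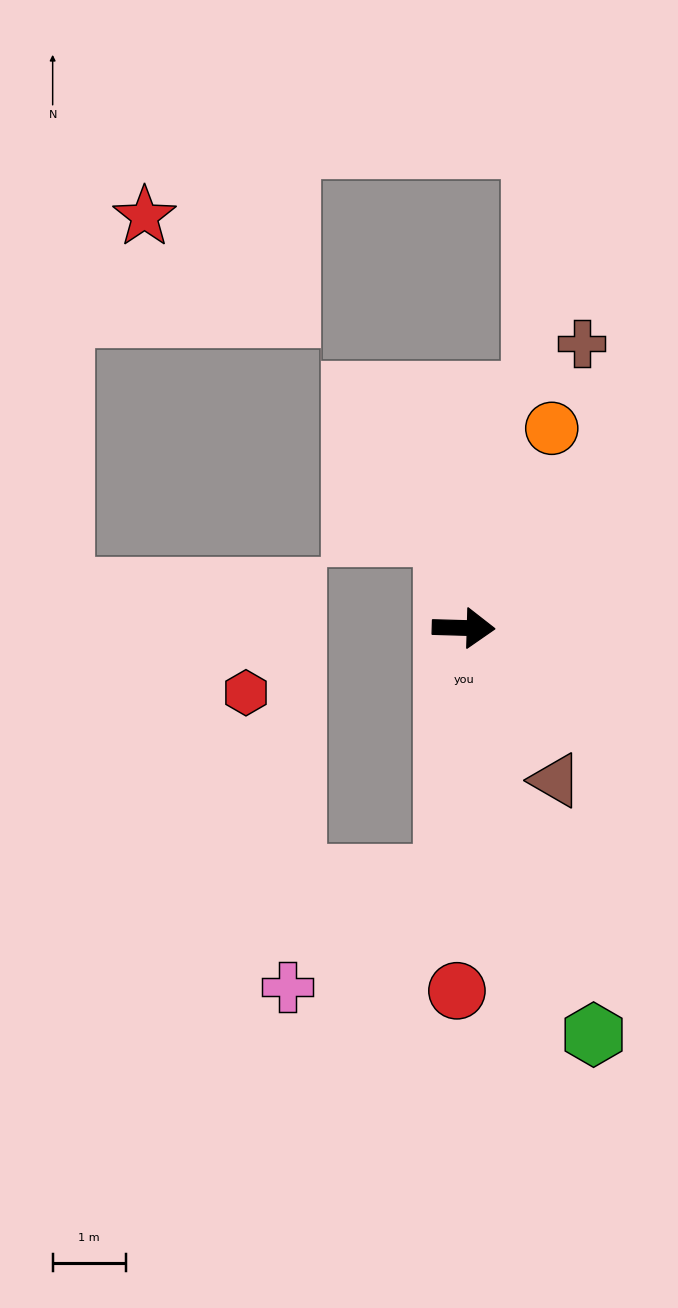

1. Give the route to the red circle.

turn right 89°, forward 5.0 m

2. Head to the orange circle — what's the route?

turn left 68°, forward 3.0 m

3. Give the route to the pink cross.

blocked — turn right 93°, forward 3.4 m, then turn right 50°, forward 2.6 m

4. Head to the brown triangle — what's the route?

turn right 57°, forward 2.4 m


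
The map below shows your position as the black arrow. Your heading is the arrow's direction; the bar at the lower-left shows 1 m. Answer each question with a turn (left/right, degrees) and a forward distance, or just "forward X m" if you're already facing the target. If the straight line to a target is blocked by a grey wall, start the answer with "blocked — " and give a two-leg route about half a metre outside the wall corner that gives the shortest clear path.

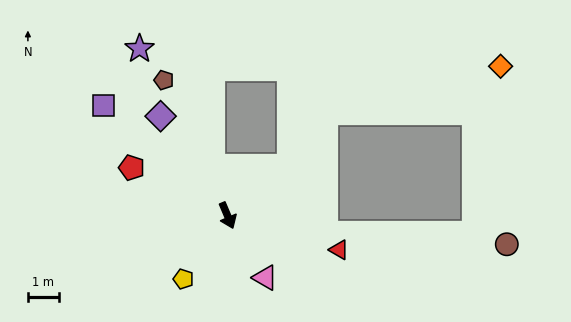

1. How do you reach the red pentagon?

turn right 139°, forward 3.4 m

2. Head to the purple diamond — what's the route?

turn right 169°, forward 3.8 m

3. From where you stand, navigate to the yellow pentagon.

turn right 58°, forward 2.5 m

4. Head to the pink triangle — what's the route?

turn left 8°, forward 2.3 m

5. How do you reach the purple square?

turn right 154°, forward 5.3 m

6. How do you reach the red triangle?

turn left 50°, forward 3.7 m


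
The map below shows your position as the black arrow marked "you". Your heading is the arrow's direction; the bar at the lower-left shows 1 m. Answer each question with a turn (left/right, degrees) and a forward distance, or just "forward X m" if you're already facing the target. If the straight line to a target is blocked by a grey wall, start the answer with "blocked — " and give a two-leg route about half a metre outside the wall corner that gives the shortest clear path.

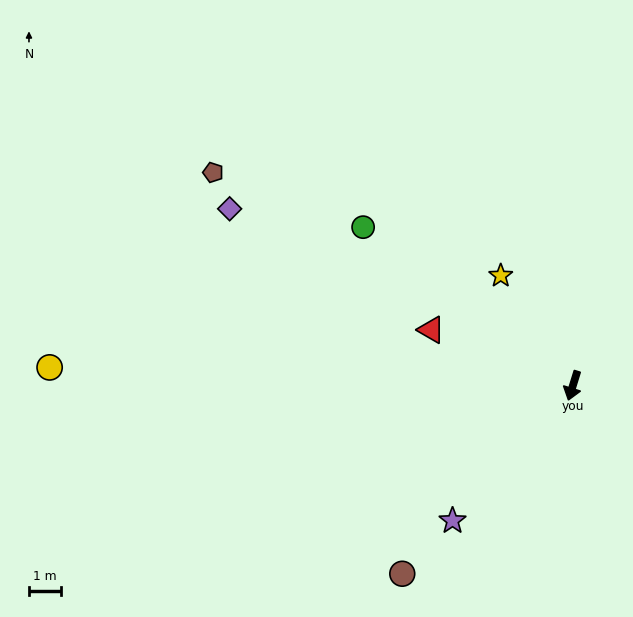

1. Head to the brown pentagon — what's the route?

turn right 103°, forward 13.1 m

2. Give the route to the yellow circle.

turn right 75°, forward 16.4 m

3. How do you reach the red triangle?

turn right 94°, forward 4.8 m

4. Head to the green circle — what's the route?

turn right 110°, forward 8.2 m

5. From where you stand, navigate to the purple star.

turn right 24°, forward 5.7 m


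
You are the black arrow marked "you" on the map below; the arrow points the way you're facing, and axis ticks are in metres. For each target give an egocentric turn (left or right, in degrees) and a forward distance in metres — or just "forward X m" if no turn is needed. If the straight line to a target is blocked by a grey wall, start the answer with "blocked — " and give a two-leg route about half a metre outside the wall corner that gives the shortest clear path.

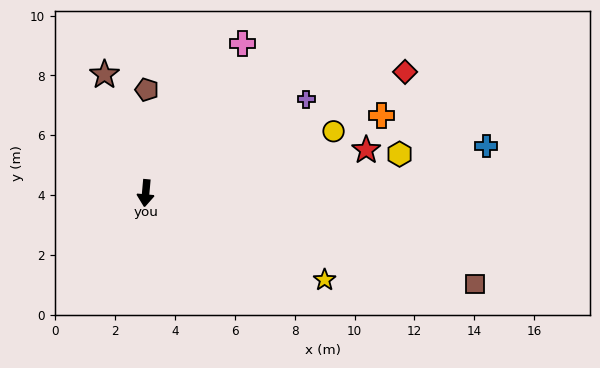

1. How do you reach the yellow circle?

turn left 113°, forward 6.6 m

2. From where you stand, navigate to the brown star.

turn right 156°, forward 4.2 m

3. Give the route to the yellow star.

turn left 69°, forward 6.6 m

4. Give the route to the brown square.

turn left 80°, forward 11.4 m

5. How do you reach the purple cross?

turn left 125°, forward 6.2 m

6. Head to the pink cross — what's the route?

turn left 152°, forward 6.0 m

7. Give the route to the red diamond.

turn left 120°, forward 9.6 m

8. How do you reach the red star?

turn left 106°, forward 7.5 m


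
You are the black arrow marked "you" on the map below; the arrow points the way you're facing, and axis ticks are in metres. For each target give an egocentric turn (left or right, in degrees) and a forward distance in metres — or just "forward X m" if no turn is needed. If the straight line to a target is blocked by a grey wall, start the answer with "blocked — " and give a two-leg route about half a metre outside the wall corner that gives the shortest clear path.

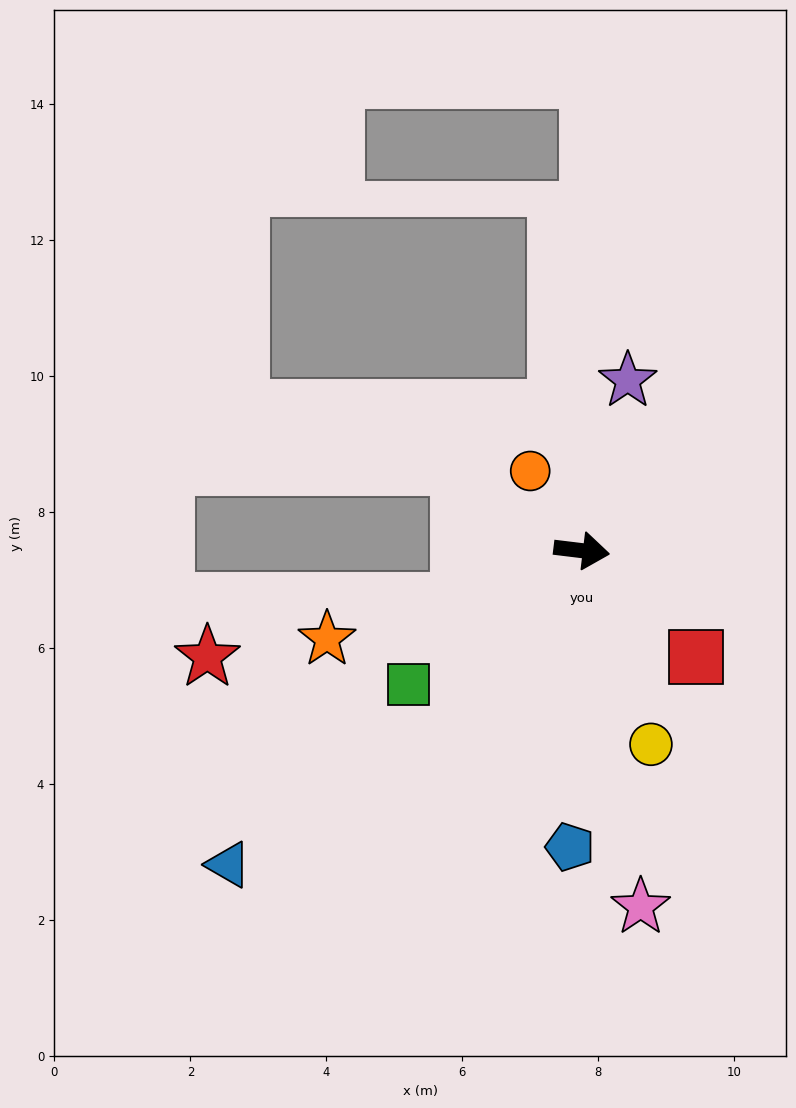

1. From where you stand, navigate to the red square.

turn right 36°, forward 2.3 m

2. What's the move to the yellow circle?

turn right 63°, forward 3.0 m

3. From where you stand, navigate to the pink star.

turn right 74°, forward 5.3 m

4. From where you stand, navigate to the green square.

turn right 135°, forward 3.2 m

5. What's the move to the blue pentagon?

turn right 85°, forward 4.4 m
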